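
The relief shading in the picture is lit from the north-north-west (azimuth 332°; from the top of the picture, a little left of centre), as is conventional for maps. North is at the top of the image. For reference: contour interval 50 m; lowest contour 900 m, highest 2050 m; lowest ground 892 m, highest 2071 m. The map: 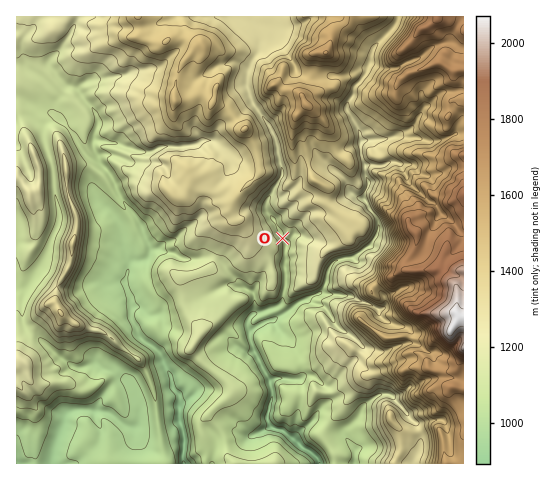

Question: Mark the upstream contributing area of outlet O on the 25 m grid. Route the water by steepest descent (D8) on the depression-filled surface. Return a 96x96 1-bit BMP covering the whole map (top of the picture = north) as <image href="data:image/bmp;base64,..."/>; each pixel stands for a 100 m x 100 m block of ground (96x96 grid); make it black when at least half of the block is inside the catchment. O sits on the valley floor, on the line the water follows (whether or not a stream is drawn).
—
<image width="96" height="96" href="data:image/bmp;base64,Qk2+BAAAAAAAAD4AAAAoAAAAYAAAAGAAAAABAAEAAAAAAIAEAAATCwAAEwsAAAIAAAAAAAAA////AAAAAAAAAAAAAAAAAAAAAAAAAAAAAAAAAAAAAAAAAAAAAAAAAAAAAAAAAAAAAAAAAAAAAAAAAAAAAAAAAAAAAAAAAAAAAAAAAAAAAAAAAAAAAAAAAAAAAAAAAAAAAAAAAAAAAAAAAAAAAAAAAAAAAAAAAAAAAAAAAAAAAAAAAAAAAAAAAAAAAAAAAAAAAAAAAAAAAAAAAAAAAAAAAAAAAAAAAAAAAAAAAAAAAAAAAAAAAAAAAAAAAAAAAAAAAAAAAAAAAAAAAAAAAAAAAAAAAAAAAAAAAAAAAAAAAAAAAAAAAAAAAAAAAAAAAAAAAAAAAAAAAAAAAAAAAAAAAAAAAAAAAAAAAAAAAAAAAAAAAAAAAAAAAAAAAAAAAAAAAAAAAAAAAAAAAAAAAAAAAAAAAAAAAAAAAAAAAAAAAAAAAAAAAAAAAAAAAAAAAAAAAAAAAAAAAAAAAAAAAAAAAAAAAAAAAAAAAAAAAAAAAAAAAAAAAAAAAAAAAAAAAAAAAAAAAAAAAAAAAAAAAAAAAAAAAAAAAAAAAAAAAAAAAAAAAAAAAAAAAAAAAAAAAAAAAAAAAAAAAAAAAAAAAAAAAAAAAAAAAAAAAAAAAAAAAAAAAAAAAAAAAAAAAAAAAAAAAAAAAAAAAAAAAAAAAAAAAAAAAAAAAAAAAAAAAAAAAAAAAAAAAAAAAAAAAAAAAAAAAAAAAAAAAAAAAAAAAAAAAAAAAAAAAAAAAAAAAAAAAAAAAAAAAAAAAAAAAAAAAAAAAAAPAAAAAAAAAAAAAAAfwAAAAAAAAAAAAAA/wAAAAAAAAAAAAAB/4AAAAAAAAAAAAAD/4AAAAAAAAAAAAAH/4AAAAAAAAAAAAAP/8AAAAAAAAAAAAAP/+AAAAAAAAAAAAAP//AAAAAAAAAAAAAH//+AAAAAAAAAAAAH//+AAAAAAAAAAAAD//+AAAAAAAAAAAAB//8AAAAAAAAAAAAA//4AAAAAAAAAAAAAP/gAAAAAAAAAAAAAP/gAAAAAAAAAAAAAP/gAAAAAAAAAAAAAP/gAAAAAAAAAAAAAP/gAAAAAAAAAAAAAP/AAAAAAAAAAAAAAf/AAAAAAAAAAAAAAf/AAAAAAAAAAAAAA//AAAAAAAAAAAAAA/+AAAAAAAAAAAAAB/8AAAAAAAAAAAAAD/8AAAAAAAAAAAAAH/8AAAAAAAAAAAAAP/8AAAAAAAAAAAAAP/+AAAAAAAAAAAAAf//AAAAAAAAAAAAB///AAAAAAAAAAAOH//+AAAAAAAAAAAP///+AAAAAAAAAAAP///gAAAAAAAAAAAP//+AAAAAAAAAAAAP//+AAAAAAAAAAAAH//8AAAAAAAAAAAAH//8AAAAAAAAAAAAH//4AAAAAAAAAAAAD//wAAAAAAAAAAAAB//gAAAAAAAAAAAAA/+AAAAAAAAAAAAAAeAAAAAAAAAAAAAAAAAAAAAAAAAAAAAAAAAAAAAAAAAAAAAAAAAAAAAAAAAAAAAAAAAAAAAAAAAAAAAAAAAAAAAAAAAAAAAAAAAAAAAAAAA="/>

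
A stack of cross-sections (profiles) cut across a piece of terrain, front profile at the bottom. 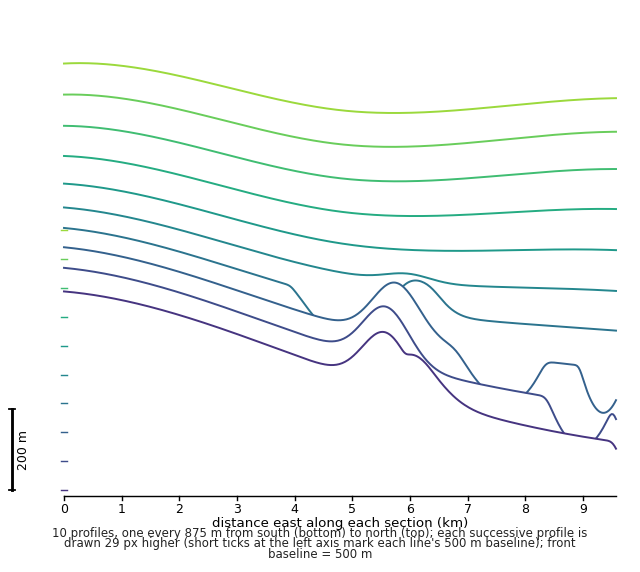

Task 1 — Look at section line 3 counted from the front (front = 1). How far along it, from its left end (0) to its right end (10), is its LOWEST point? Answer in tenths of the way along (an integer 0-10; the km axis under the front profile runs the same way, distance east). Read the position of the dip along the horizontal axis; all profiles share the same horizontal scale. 10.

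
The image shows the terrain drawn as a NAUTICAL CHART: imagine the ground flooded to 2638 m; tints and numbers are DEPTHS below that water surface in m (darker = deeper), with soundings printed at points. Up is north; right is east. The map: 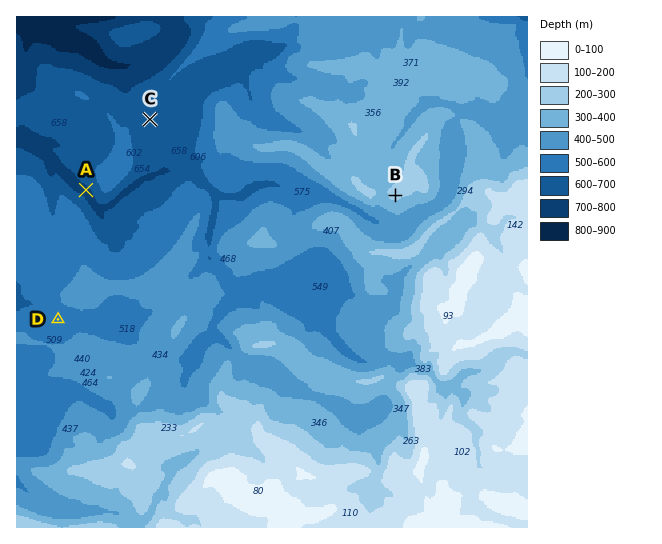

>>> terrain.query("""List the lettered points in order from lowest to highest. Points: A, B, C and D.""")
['A', 'C', 'D', 'B']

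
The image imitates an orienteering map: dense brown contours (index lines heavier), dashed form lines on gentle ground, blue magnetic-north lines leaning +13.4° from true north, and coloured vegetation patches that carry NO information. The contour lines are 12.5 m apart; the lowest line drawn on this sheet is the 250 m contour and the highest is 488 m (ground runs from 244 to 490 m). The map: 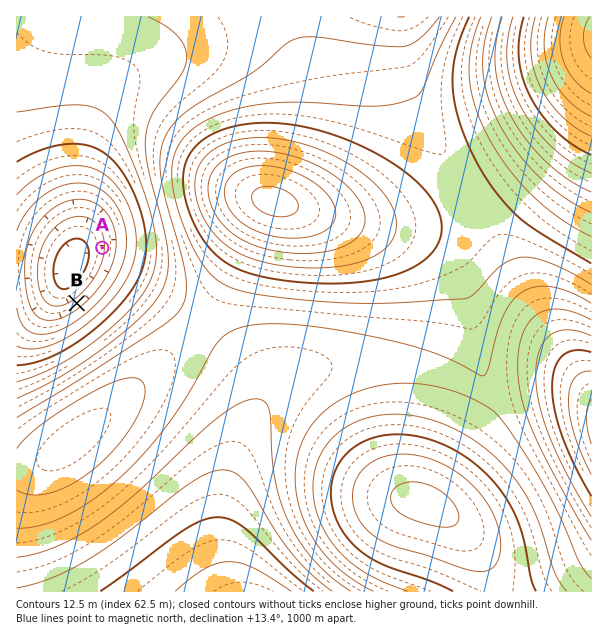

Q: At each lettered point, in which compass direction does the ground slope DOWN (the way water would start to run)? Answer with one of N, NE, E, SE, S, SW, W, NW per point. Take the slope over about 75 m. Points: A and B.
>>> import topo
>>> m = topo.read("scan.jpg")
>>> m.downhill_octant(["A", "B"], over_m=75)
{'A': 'W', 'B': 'NW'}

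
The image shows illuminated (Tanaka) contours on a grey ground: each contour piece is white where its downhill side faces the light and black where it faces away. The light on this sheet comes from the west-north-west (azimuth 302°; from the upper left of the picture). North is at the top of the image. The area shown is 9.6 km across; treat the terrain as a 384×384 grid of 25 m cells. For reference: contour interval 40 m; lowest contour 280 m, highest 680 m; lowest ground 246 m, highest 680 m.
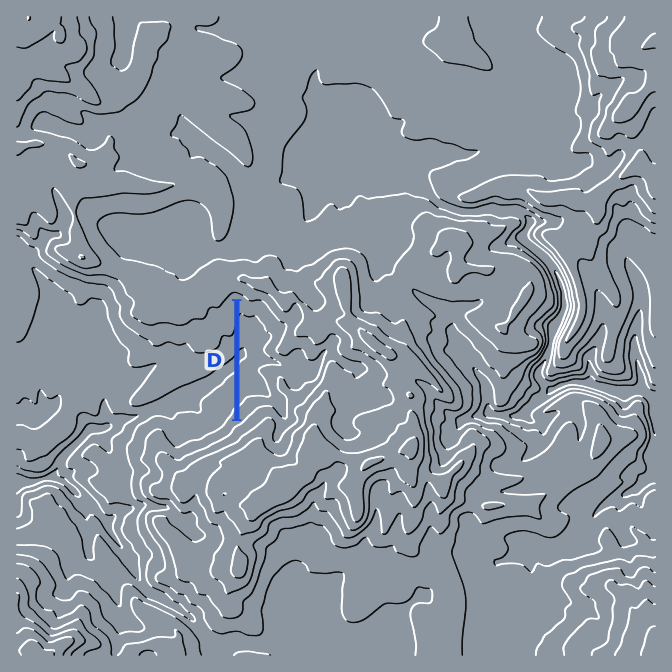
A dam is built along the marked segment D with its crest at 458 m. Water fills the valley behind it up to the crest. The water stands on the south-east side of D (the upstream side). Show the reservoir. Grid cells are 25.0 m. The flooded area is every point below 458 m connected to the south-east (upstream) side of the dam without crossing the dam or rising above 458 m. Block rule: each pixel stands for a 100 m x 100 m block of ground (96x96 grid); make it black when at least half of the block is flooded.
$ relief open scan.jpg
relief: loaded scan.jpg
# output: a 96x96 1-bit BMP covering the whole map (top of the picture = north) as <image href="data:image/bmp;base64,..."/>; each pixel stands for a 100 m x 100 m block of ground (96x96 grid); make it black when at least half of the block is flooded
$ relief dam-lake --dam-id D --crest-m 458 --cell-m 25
<image width="96" height="96" href="data:image/bmp;base64,Qk2+BAAAAAAAAD4AAAAoAAAAYAAAAGAAAAABAAEAAAAAAIAEAAATCwAAEwsAAAIAAAAAAAAA////AAAAAAAAAAAAAAAAAAAAAAAAAAAAAAAAAAAAAAAAAAAAAAAAAAAAAAAAAAAAAAAAAAAAAAAAAAAAAAAAAAAAAAAAAAAAAAAAAAAAAAAAAAAAAAAAAAAAAAAAAAAAAAAAAAAAAAAAAAAAAAAAAAAAAAAAAAAAAAAAAAAAAAAAAAAAAAAAAAAAAAAAAAAAAAAAAAAAAAAAAAAAAAAAAAAAAAAAAAAAAAAAAAAAAAAAAAAAAAAAAAAAAAAAAAAAAAAAAAAAAAAAAAAAAAAAAAAAAAAAAAAAAAAAAAAAAAAAAAAAAAAAAAAAAAAAAAAAAAAAAAAAAAAAAAAAAAAAAAAAAAAAAAAAAAAAAAAAAAAAAAAAAAAAAAAAAAAAAAAAAAAAAAAAAAAAAAAAAAAAAAAAAAAAAAAAAAAAAAAAAAAAAAAAAAAAAAAAAAAAAAAAAAAAAAAAAAAAAAAAAAAAAAAAAAAAAAAAAAAAAAAAAAAAAAAAAAAAAAAAAAAAAAAAAAAAAAAAAAAAAAAAAAAAAAAAAAAAAAAAAAAAAAAAAAAAAAAAAAAAAAAAAAAAAAAAAAAAAAAAAAAAAAAAAAAAAAAAAAAAAAAAYAAAAAAAAAAAAAAAfwAAAAAAAAAAAAAAfgAAAAAAAAAAAAAAfAAAAAAAAAAAAAAAfEAAAAAAAAAAAAAAfPgAAAAAAAAAAAAAf/AAAAAAAAAAAAAAf2AAAAAAAAAAAAAAfAAAAAAAAAAAAAAAfAAAAAAAAAAAAAAAfgAAAAAAAAAAAAAAfgAAAAAAAAAAAAAAfgAAAAAAAAAAAAAAfAAAAAAAAAAAAAAAeAAAAAAAAAAAAAAAAAAAAAAAAAAAAAAAAAAAAAAAAAAAAAAAAAAAAAAAAAAAAAAAAAAAAAAAAAAAAAAAAAAAAAAAAAAAAAAAAAAAAAAAAAAAAAAAAAAAAAAAAAAAAAAAAAAAAAAAAAAAAAAAAAAAAAAAAAAAAAAAAAAAAAAAAAAAAAAAAAAAAAAAAAAAAAAAAAAAAAAAAAAAAAAAAAAAAAAAAAAAAAAAAAAAAAAAAAAAAAAAAAAAAAAAAAAAAAAAAAAAAAAAAAAAAAAAAAAAAAAAAAAAAAAAAAAAAAAAAAAAAAAAAAAAAAAAAAAAAAAAAAAAAAAAAAAAAAAAAAAAAAAAAAAAAAAAAAAAAAAAAAAAAAAAAAAAAAAAAAAAAAAAAAAAAAAAAAAAAAAAAAAAAAAAAAAAAAAAAAAAAAAAAAAAAAAAAAAAAAAAAAAAAAAAAAAAAAAAAAAAAAAAAAAAAAAAAAAAAAAAAAAAAAAAAAAAAAAAAAAAAAAAAAAAAAAAAAAAAAAAAAAAAAAAAAAAAAAAAAAAAAAAAAAAAAAAAAAAAAAAAAAAAAAAAAAAAAAAAAAAAAAAAAAAAAAAAAAAAAAAAAAAAAAAAAAAAAAAAAAAAAAAAAAAAAAAAAAAAAAAAAAAAAAAAAAAAAAAAAAAAAAAAAAAAAAAAAAAAAAAAAAAAAAAAAAAAAAAAAAAAAAAAAAAAAAAAAA="/>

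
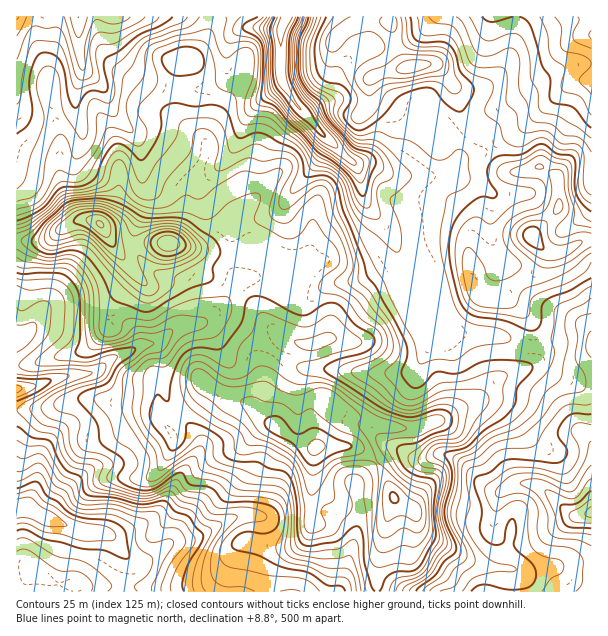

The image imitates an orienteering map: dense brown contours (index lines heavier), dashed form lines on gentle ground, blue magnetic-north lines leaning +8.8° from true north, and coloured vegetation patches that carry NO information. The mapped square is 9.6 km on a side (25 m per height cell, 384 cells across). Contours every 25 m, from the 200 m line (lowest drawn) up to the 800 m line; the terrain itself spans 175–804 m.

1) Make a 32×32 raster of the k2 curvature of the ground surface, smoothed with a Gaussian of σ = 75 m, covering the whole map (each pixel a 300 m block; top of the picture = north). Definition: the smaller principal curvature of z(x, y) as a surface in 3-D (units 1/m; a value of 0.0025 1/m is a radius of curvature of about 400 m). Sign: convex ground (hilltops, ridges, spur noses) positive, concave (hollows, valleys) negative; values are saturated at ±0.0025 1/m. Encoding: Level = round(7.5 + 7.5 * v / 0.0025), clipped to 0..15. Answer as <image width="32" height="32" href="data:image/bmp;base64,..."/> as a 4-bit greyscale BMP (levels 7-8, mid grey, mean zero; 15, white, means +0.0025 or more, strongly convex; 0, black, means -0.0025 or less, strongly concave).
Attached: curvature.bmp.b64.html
<image width="32" height="32" href="data:image/bmp;base64,Qk12AgAAAAAAAHYAAAAoAAAAIAAAACAAAAABAAQAAAAAAAACAAATCwAAEwsAABAAAAAAAAAAAAAAABEREQAiIiIAMzMzAERERABVVVUAZmZmAHd3dwCIiIgAmZmZAKqqqgC7u7sAzMzMAN3d3QDu7u4A////AId4d3eHiHd2Z1h0VXZ4h4iHeHdmd3d3Z3dXeJZneIeHh3d2Z1Voh2eHR3d3Zmd2h4ZDRWdmVHdXmGWGhkZodldEV3ZTZnZEVnd1d5VHWIdEZmd2iDhnd1Z3ZYd3VlVjdnV1Z4hVd3dldlV2aFV1VoZ1eGZmhGiGZpd2ZDI2d3eHdmh4Z4dWd3aHdlZ2h2d3dnh2d2h2eHeGdmd3eXd3d2Z4h4d4Znd3d3h3ZVd3iHdoIUVmeGiHd3Z3ZmZnd3d3eIdUJHlYhmd2VERWZ3d3eHdnd2QkZ3aHd4eId2d3dmeGZmaZZkVnd4d4eIZndlZ3dnZ2d2h2Znh2eHdmd2d3d2d2Zndod3Z3d2Z3ZnZoiGZ3dlZ2hlZ3d3h2Zmd2d3d3d3dlZ2V2Z3d3iIZ3dnd2Z4dnhWdHuGZ4d4h2d3aIZpZoZ4aYVWVXdmeHdWd2eGaGVlR4hWVWeIdWh2N4d3d2VoVlVEVmd3eIdHlkh3d3ZmZ0d2VoZ4d2h4hIJFd3d3iHhHeFaGd3hmd5YRRneHdmZ2Z3hWZWd4dodwCHd3d4h2dnZ3WFd3d3ZoIImGd3d3hmd2h1dYd3d3RAZVZlVod3dmdohFd2d3Z3BahpZ2Zmd3dmeIN3d4iGiAaHZmiJdnh3eHdzhniIdXgGmXZlVmZ4d2Z3c3ZlVXdEA2iHl1aHd4d3"/>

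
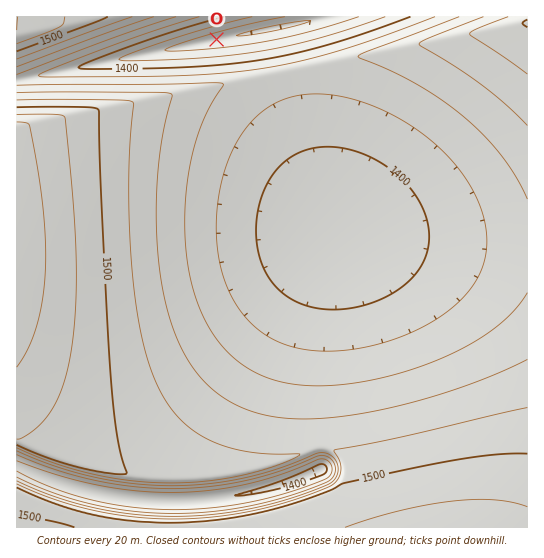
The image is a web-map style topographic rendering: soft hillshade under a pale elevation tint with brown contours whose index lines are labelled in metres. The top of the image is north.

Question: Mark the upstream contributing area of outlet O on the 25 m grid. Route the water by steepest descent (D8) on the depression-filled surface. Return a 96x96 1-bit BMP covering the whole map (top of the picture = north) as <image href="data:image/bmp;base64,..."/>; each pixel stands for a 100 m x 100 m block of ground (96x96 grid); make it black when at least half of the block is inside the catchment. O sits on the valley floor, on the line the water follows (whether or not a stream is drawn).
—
<image width="96" height="96" href="data:image/bmp;base64,Qk2+BAAAAAAAAD4AAAAoAAAAYAAAAGAAAAABAAEAAAAAAIAEAAATCwAAEwsAAAIAAAAAAAAA////AAAAAAAAAAAAAAAAAAAAAAAAAAAAAAAAAAAAAAAAAAAAAAAAAAAAAAAAAAAAAAAAAAAAAAAAAAAAAAAAAAAAAAAAAAAAAAAAAAAAAAAAAAAAAAAAAAAAAAAAAAAAAAAAAAAAAAAAAAAAAAAAAAAAAAAAAAAAAAAAAAAAAAAAAAAAAAAAAAAAAAAAAAAAAAAAAAAAAAAAAAAAAAAAAAAAAAAAAAAAAAAAAAAAAAAAAAAAAAAAAAAAAAAAAAAAAAAAAAAAAAAAAAAAAAAAAAAAAAAAAAAAAAAAAAAAAAAAAAAAAAAAAAAAAAAAAAAAAAAAAAAAAAAAAAAAAAAAAAAAAAAAAAAAAAAAAAAAAAAAAAAAAAAAAAAAAAAAAAAAAAAAAAAAAAAAAAAAAAAAAAAAAAAAAAAAAAAAAAAAAAAAAAAAAAAAAAAAAAAAAAAAAAAAAAAAAAAAAAAAAAAAAAAAAAAAAAAAAAAAAAAAAAAAAAAAAAAAAAAAAAAAAAAAAAAAAAAAAAAAAAAAAAAAAAAAAAAAAAAAAAAAAAAAAAAAAAAAAAAAAAAAAAAAAAAAAAAAAAAAAAAAAAAAAAAAAAAAAAAAAAAAAAAAAAAAAAAAAAAAAAAAAAAAAAAAAAAAAAAAAAAAAAAAAAAAAAAAAAAAAAAAAAAAAAAAAAAAAAAAAAAAAAAAAAAAAAAAAAAAAAAAAAAAAAAAAAAAAAAAAAAAAAAAAAAAAAAAAAAAAAAAAAAAAAAAAAAAAAAAAAAAAAAAAAAAAAAAAAAAAAAAAAAAAAAAAAAAAAAAAAAAAAAAAAAAAAAAAAAAAAAAAAAAAAAAAAAAAAAAAAAAAAAAAAAAAAAAAAAAAAAAAAAAAAAAAAAAAAAAAAAAAAAAAAAAAAAAAAAAAAAAAAAAAAAAAAAAAAAAAAAAAAAAAAAAAAAAAAAAAAAAAAAAAAAAAAAAAAAAAAAAAAAAAAAAAAAAAAAAAAAAAAAAAAAAAAAAAAAAAAAAAAAAAAAAAAAAAAAAAAAAAAAAAAAAAAAAAAAAAAAAAAAAAAAAAAAAAAAAAAAAAAAAAAAAAAAAAAAAAAAAAAAAAAAAAAAAAAAAAAAAAAAAAAAAAAAAAAAAAAAAAAAAAAAAAAAAAAAAAAAAAAAAAAAAAAAAAAAAAAAAAAAAAAAAAAAAAAAAAAAAAAAAAAAAAAAAAAAAAAAAAADgAAAAAAAAAAAAAAD+AAAAAAAAAAAAAAD/8AAAAAAAAAAAAAD//4AAAAAAAAAAAAD///wAAAAAAAAAAAD////AAAAAAAAAAAD////+AAAAAAAAAAD/////8AAAAAAAAAD//////AAAAAAAAAD//////AAAAAAAAAD//////AAAAAAAAAD//////AAAAAAAAAD//////AAAAAAAAAD//////AAAAAAAAAD//////AAAAAAAAAD//////AAAAAAAAAD//////AAAAAAAAAD//////AAAAAAAAAD//////AAAAAAAAAD//////AAAAAAAAAD//////AAAAAAAAAA="/>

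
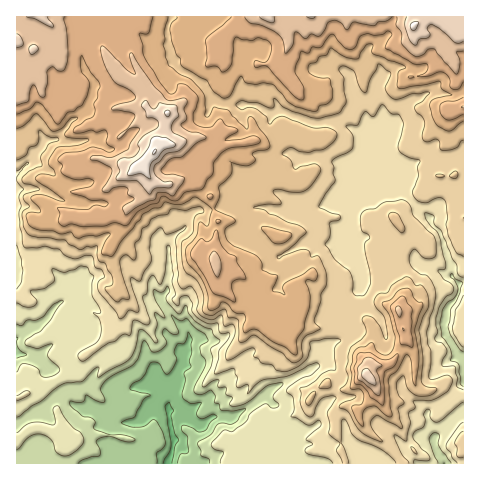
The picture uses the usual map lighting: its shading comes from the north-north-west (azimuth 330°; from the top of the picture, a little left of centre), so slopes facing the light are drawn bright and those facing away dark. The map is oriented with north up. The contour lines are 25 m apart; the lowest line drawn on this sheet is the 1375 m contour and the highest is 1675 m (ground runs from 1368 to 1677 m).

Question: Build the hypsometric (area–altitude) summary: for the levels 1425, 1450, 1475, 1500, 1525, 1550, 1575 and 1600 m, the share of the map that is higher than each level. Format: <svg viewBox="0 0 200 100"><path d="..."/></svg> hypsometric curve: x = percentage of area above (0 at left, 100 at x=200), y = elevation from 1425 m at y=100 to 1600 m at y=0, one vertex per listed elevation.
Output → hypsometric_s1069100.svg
<svg viewBox="0 0 200 100"><path d="M187 100l-11-14-20-15-27-14-32-14-28-14-28-15-25-14"/></svg>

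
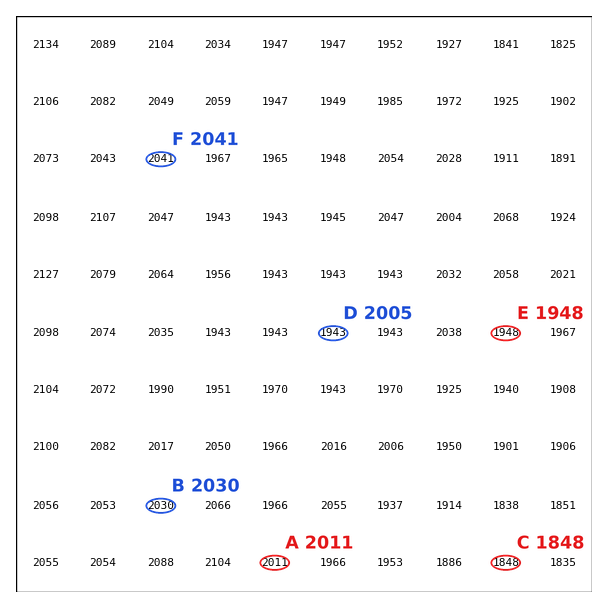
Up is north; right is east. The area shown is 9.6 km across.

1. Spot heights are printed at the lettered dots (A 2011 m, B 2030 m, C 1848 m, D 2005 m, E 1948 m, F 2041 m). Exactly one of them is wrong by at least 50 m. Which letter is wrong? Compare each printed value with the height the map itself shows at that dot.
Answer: D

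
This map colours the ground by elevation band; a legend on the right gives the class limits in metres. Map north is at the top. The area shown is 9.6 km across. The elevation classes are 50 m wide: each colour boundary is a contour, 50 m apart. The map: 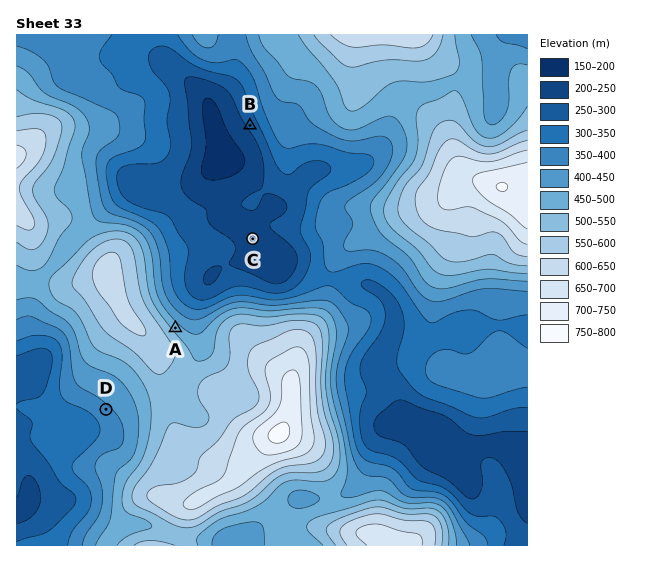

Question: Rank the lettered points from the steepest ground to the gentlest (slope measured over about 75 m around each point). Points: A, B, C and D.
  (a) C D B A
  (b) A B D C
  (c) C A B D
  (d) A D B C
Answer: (b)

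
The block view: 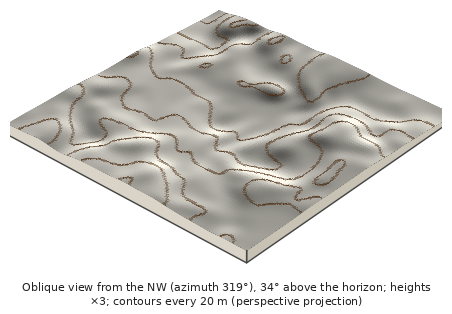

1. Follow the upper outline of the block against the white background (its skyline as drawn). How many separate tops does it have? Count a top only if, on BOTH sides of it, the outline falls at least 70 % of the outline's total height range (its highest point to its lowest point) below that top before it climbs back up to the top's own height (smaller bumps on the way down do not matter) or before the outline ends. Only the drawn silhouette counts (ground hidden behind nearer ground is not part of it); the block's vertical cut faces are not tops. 1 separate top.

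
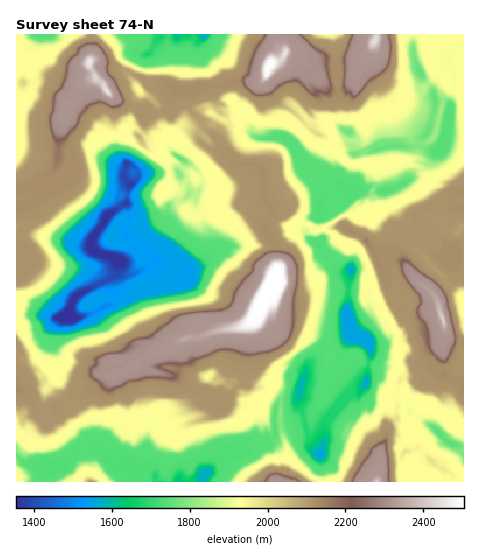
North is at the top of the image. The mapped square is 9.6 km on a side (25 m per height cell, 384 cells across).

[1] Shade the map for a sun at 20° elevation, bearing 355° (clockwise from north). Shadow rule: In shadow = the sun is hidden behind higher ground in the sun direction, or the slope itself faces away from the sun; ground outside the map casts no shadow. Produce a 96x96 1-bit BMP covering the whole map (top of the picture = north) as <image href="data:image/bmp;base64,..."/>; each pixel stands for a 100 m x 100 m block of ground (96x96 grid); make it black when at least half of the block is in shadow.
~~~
<image width="96" height="96" href="data:image/bmp;base64,Qk2+BAAAAAAAAD4AAAAoAAAAYAAAAGAAAAABAAEAAAAAAIAEAAATCwAAEwsAAAIAAAAAAAAA////AAAAAAAgAAABf4AAAAAAAAADgAAAP8AAAAAAAAAfwAAAc+AAAAAAAAA/4AAB+fAAAAAAAAB/+ADD//wAAAAAAAD//gfn//4AAAAAAAD///////+AAAAAAAHH////3//gAwAAQAeH///+B//0AAAAAA8f//88Af/8AAAAQB9///4YA//+AAAAADx4//8AD/78AAAAAPD4f//gA/48AAAAAeGwP////n8BAAAAAcHAD////4cDAAAAAPPAA////wND8AAAA/8AAP//+AHj8AAAB/8AAD//+AHx+AAAB/4AAH//gAH//AAAB/wAAH//wAD//AAAD4gAAP//4AA//AAADAAAAOP/6fAf/gAwAAAAAMB/3/AP/gAwABgAAAAAP/D//wAwADgAAAAD/////wAgEDwAAAAD/////wAAAHwAAAAAR////4AAAHwAAAAAAP///4AAAMwAAAAAAD///4ARCAYAAAAAAAH4/4AZOAYAAAAAAB/4fMA/sAAAAAAAAH/8PgA/8AADAAAAAAf8FgB+YQAH4AAAAAAfBkB84wAf+AAAAAAHggB8wwA//wAAAAAHgga5ggA//4AAAAADggaxgAB/+GAAAAADwgfhAAH//BAAAAAAwAdDBgP//AAAAAAA0AACDgP//gAAAAAAcAACDgP//4AAAAAAeAEEHAM//8AAAAAAAAOEGAAe/eAAAAAAAAOMEAAObMAAAwAAAAfIEAAHJAAgBwAAAAf4AAAAAg8AD4AAAA/4AAAAB5+APwAAAA/wAAAAH/+AfgAAAB/wAAAAf/8B/AYAAP/wAAAA//AD+B8YAf/gAAAH/8AD5/84A//gAAAP/+AHz/5wI/+AAAAf/+AHH/zgc/wAAAAP/+AGH/HgeggAAAAH//AJPMHA+AAAAAAB//ADsAOAegAAAAAA//wb4AOAGgAAAAAAf/8XwAMACAAAAAAAP/+XwAAAAAAAAAAAH/eUwAAAAAAAAAAAB/+AAAAAAAACAAAAA3/gAAYAAAD3wAAAAT/wBw4AAAP/8AAAAB/8AB4AAAf/+AAAAB//ADwAAD/7/AAAAB//MHgAAP/gfAAAAD//IvgAAf8AHAAAAH/+HeAAA/wAAgAAAH/4OeAAB+AAAAAAIH/4c8AAH4HwAAAAc//wQ4AAPgD8AMAA+//oBgAH/AD/4MAA//9+5AAf+MPv8CAA//8f4AA/8YfhwAAAH///8AA/4n/wAAAAD//v/AA/7f/wAAAAB//D/Ag////8AAAAB//APHh/9//+AAAAA/+ACPv/////AAwAA/4AA////+H/gAwAAfoAAe///+H/gAwAADgIAB////P/gHwAAHA4AA9///N/wHhAAOBwAABH/uE/wGAAAMBgAAAH/AA/AEAAAADAAAAHuAAfQAAAAQAAAAADwAAPQQAAAxAAAAABwAADQQAAAJAAAAAA4AABgwAAAAAAAAAAYAAAggAAAAAQAAAAIAAMgAAAAAAYAAAAAAAMDAAAAAAAAAAAAAAMDAAAAAAAAAAAAAAADAAAAAAAAAAAAAAAAAA="/>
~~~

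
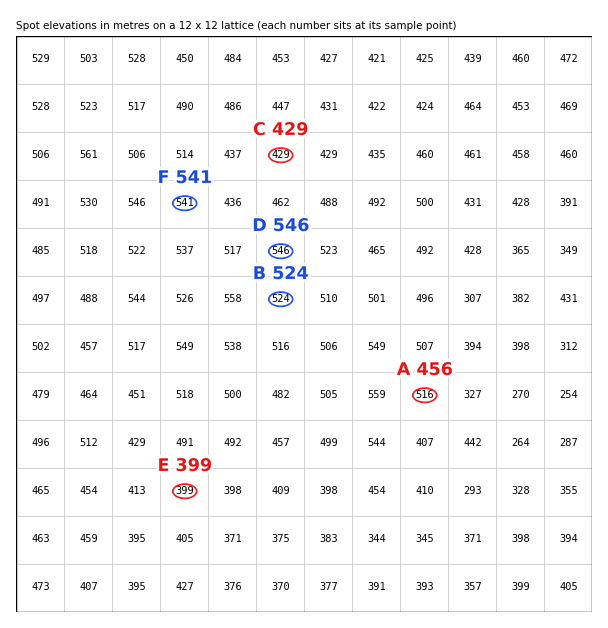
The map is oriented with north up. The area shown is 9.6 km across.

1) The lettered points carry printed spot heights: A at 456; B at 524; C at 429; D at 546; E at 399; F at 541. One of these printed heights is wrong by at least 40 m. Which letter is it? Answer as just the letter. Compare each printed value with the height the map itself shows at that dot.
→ A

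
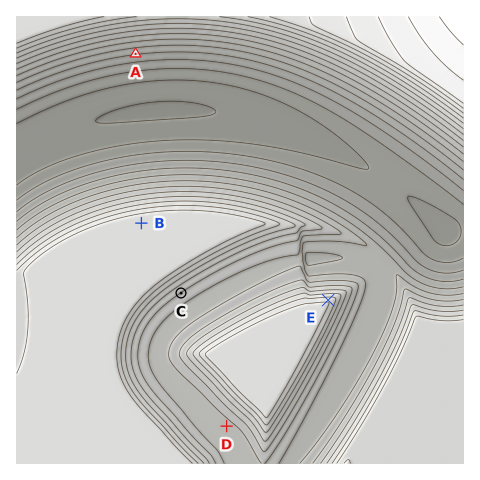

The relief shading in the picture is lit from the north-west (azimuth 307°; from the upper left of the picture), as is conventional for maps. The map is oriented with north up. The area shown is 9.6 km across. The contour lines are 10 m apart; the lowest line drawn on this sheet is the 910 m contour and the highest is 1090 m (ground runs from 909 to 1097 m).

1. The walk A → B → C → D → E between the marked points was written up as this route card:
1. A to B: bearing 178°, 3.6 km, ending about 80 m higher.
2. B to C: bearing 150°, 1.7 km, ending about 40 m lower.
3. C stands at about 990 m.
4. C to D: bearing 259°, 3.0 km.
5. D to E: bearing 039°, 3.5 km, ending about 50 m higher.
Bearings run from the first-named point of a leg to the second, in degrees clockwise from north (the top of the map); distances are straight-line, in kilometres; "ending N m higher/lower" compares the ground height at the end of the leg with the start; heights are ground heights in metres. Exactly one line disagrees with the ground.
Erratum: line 4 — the bearing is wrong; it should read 161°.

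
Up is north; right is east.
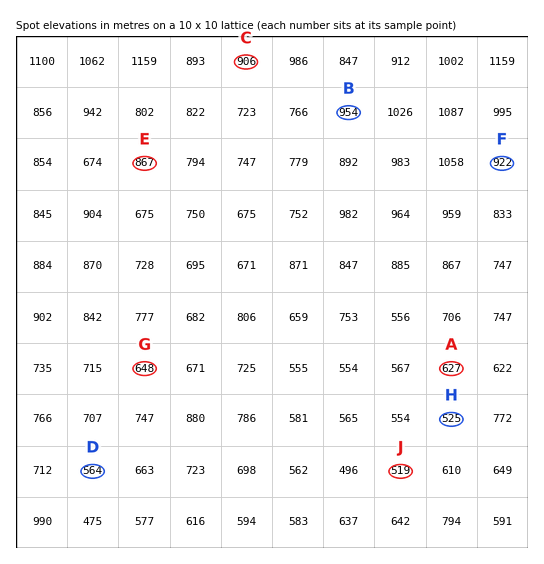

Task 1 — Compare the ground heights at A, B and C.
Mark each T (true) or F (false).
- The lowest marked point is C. F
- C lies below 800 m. F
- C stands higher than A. T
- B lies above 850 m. T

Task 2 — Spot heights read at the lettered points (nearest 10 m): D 560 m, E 870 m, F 920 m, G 650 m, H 520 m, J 520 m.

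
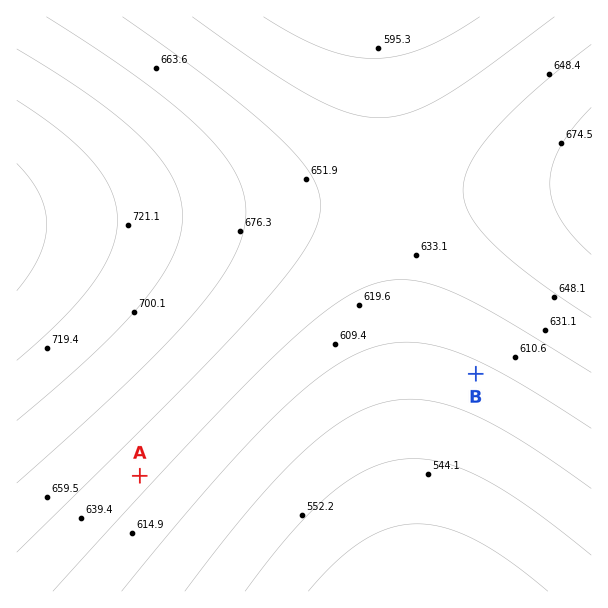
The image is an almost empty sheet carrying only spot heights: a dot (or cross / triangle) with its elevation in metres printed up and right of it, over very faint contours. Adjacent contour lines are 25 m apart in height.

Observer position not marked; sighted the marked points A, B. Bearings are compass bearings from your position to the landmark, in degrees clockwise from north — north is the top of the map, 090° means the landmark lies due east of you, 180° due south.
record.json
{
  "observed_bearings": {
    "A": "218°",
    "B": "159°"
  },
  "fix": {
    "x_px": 391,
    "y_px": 154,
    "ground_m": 635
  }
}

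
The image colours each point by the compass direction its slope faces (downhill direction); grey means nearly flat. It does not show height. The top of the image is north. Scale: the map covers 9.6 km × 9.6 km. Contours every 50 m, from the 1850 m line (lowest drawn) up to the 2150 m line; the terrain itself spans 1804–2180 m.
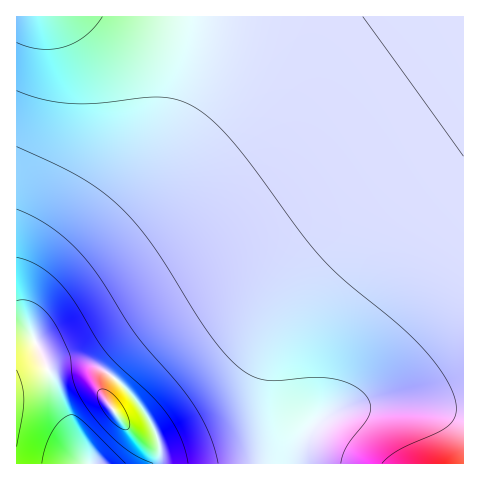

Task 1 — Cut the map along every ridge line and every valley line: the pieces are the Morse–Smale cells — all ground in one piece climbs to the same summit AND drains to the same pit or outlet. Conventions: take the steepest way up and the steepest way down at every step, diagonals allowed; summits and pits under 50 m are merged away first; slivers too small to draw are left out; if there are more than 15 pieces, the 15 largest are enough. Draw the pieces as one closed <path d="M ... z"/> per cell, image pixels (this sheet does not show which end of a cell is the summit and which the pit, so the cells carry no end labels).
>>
<path d="M463 16l-270 0-2 36-7 36-12 34-14 28-32 45-76 78-19 29-3 17 1 8 19 43 18-8 18 0 14 5 18 12 20 21 19 31 5 14 0 13-3 6 135 0 9-19 8-12 18-16 17-7 31-4 35 0 53 4z"/><path d="M192 16l-176 1 1 447 138 0 3-3 2-16-5-14-9-18-14-18-26-23-17-8-23-2-18 9-17-37-3-15 3-17 14-23 81-84 17-22 22-36 12-27 9-32 6-38z"/><path d="M410 406l-48 1-30 8-13 8-10 10-8 12-9 18 171 1 1-53z"/>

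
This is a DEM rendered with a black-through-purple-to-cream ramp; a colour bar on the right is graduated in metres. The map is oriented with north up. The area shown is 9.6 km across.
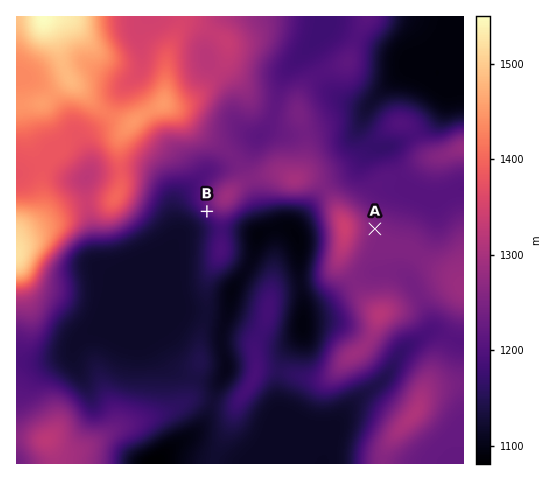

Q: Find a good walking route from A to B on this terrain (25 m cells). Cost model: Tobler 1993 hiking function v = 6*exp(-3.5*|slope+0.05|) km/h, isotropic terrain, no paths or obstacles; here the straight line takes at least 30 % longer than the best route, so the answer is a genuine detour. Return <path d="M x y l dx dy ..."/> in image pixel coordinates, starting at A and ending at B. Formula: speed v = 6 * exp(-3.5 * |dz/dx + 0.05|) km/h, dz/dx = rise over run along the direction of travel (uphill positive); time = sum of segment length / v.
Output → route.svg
<path d="M375 229l-27-27-16-8-72 0-16 8-8 8-12 6-8 0-9-5"/>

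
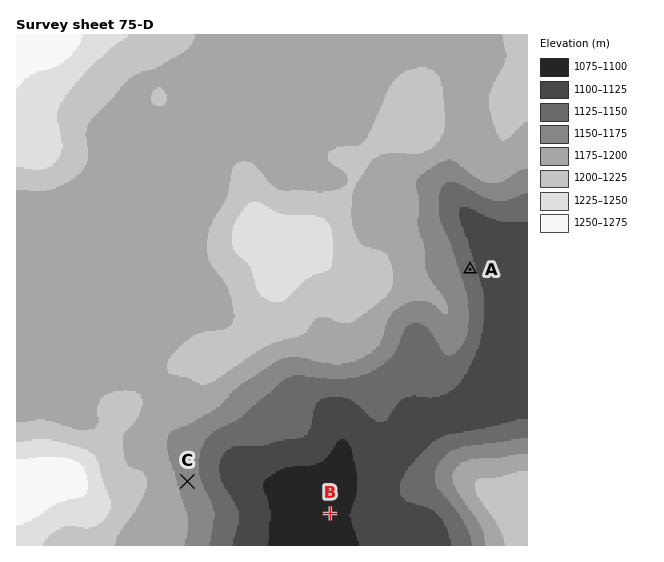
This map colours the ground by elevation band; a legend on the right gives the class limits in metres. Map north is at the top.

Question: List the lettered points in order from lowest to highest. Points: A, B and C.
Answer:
B A C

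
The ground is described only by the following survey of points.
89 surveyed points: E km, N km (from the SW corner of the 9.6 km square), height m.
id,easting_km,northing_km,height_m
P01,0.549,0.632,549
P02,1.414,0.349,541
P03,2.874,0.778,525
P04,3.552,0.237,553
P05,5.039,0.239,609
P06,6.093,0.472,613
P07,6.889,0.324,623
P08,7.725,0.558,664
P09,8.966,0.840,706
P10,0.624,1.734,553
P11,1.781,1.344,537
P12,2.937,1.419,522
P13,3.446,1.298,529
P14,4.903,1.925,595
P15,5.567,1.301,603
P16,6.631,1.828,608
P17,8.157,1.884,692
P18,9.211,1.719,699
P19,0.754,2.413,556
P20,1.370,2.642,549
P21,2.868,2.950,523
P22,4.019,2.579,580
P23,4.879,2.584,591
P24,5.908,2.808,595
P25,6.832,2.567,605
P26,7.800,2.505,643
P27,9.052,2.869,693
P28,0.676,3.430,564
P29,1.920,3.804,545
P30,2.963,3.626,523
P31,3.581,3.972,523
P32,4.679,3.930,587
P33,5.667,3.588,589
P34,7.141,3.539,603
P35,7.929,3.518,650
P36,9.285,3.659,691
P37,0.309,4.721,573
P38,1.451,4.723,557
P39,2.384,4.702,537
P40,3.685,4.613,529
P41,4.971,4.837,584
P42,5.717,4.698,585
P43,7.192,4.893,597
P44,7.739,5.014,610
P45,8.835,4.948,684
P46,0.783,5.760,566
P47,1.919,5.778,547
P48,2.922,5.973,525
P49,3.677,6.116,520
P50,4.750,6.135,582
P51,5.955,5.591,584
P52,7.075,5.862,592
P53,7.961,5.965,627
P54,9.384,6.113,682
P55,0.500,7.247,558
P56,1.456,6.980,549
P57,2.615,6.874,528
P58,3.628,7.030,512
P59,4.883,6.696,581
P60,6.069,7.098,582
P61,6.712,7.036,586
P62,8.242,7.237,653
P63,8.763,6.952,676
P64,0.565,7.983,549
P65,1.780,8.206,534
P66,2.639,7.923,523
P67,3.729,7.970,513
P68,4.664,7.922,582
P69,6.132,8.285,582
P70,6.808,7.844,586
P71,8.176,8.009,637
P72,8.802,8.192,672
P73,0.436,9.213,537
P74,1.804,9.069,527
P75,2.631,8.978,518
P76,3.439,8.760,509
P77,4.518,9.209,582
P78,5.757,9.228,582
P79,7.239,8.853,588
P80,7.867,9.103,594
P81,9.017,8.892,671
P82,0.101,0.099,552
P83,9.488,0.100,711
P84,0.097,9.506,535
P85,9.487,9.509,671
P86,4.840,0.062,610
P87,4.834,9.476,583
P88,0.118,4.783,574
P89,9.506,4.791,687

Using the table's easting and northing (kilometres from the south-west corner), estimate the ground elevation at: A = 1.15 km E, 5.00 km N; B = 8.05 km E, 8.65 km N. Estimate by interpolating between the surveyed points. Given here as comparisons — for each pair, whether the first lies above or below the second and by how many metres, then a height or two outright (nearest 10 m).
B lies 50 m above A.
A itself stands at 560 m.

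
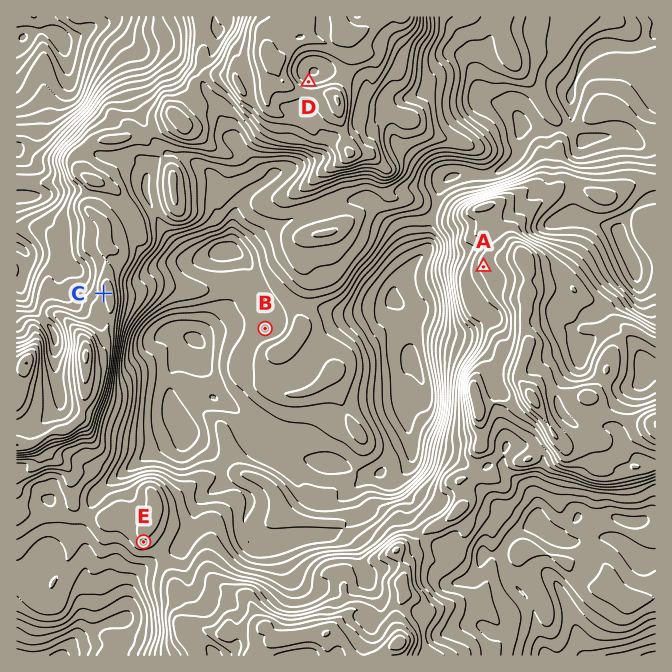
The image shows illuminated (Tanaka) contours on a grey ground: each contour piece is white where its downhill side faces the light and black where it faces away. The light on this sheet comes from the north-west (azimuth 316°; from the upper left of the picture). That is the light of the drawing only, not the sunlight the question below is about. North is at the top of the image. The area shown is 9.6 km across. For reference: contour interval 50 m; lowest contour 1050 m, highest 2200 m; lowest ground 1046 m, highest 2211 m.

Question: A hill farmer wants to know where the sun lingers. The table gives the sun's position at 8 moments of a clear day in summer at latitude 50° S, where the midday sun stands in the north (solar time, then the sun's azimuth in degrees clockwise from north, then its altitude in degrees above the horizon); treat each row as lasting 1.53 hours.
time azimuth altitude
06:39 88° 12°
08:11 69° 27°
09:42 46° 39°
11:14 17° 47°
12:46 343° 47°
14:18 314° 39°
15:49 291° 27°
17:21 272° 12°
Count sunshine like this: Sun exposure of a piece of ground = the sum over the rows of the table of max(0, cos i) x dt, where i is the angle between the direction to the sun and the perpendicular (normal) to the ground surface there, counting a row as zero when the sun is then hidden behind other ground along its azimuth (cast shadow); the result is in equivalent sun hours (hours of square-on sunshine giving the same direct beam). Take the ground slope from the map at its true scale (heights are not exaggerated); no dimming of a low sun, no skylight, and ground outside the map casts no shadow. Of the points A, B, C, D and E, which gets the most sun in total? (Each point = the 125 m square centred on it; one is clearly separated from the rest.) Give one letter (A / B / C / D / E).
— D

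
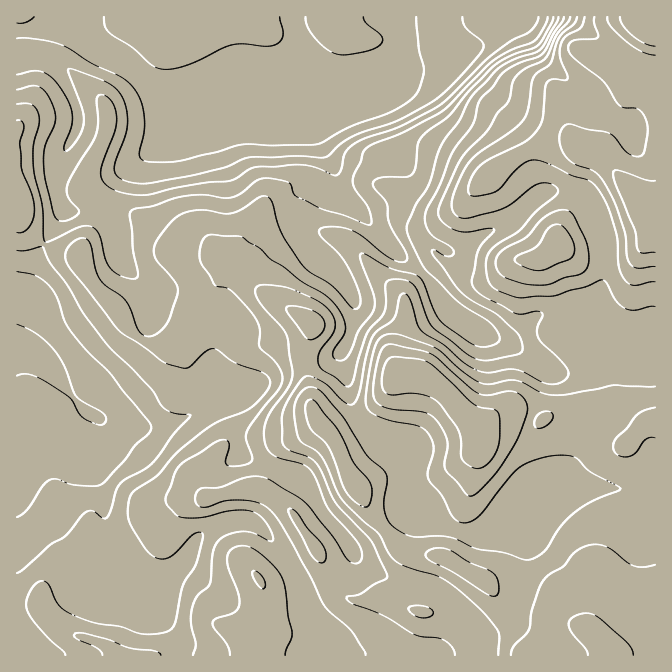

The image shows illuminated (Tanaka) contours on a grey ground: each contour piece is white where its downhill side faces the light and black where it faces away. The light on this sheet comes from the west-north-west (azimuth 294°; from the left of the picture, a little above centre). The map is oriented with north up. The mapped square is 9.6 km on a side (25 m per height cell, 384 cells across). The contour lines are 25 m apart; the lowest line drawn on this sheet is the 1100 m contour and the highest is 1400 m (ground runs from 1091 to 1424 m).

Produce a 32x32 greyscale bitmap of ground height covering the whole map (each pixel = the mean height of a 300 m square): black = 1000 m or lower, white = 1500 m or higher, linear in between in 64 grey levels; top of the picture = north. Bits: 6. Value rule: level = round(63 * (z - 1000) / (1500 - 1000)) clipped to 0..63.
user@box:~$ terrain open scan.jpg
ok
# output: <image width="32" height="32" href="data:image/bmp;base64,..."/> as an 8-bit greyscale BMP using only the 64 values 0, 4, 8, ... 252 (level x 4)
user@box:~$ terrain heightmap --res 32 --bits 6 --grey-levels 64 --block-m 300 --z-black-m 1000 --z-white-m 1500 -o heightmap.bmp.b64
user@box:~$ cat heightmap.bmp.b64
<image width="32" height="32" href="data:image/bmp;base64,Qk02CAAAAAAAADYEAAAoAAAAIAAAACAAAAABAAgAAAAAAAAEAAATCwAAEwsAAAABAAAAAAAAAAAAAAEBAQACAgIAAwMDAAQEBAAFBQUABgYGAAcHBwAICAgACQkJAAoKCgALCwsADAwMAA0NDQAODg4ADw8PABAQEAAREREAEhISABMTEwAUFBQAFRUVABYWFgAXFxcAGBgYABkZGQAaGhoAGxsbABwcHAAdHR0AHh4eAB8fHwAgICAAISEhACIiIgAjIyMAJCQkACUlJQAmJiYAJycnACgoKAApKSkAKioqACsrKwAsLCwALS0tAC4uLgAvLy8AMDAwADExMQAyMjIAMzMzADQ0NAA1NTUANjY2ADc3NwA4ODgAOTk5ADo6OgA7OzsAPDw8AD09PQA+Pj4APz8/AEBAQABBQUEAQkJCAENDQwBEREQARUVFAEZGRgBHR0cASEhIAElJSQBKSkoAS0tLAExMTABNTU0ATk5OAE9PTwBQUFAAUVFRAFJSUgBTU1MAVFRUAFVVVQBWVlYAV1dXAFhYWABZWVkAWlpaAFtbWwBcXFwAXV1dAF5eXgBfX18AYGBgAGFhYQBiYmIAY2NjAGRkZABlZWUAZmZmAGdnZwBoaGgAaWlpAGpqagBra2sAbGxsAG1tbQBubm4Ab29vAHBwcABxcXEAcnJyAHNzcwB0dHQAdXV1AHZ2dgB3d3cAeHh4AHl5eQB6enoAe3t7AHx8fAB9fX0Afn5+AH9/fwCAgIAAgYGBAIKCggCDg4MAhISEAIWFhQCGhoYAh4eHAIiIiACJiYkAioqKAIuLiwCMjIwAjY2NAI6OjgCPj48AkJCQAJGRkQCSkpIAk5OTAJSUlACVlZUAlpaWAJeXlwCYmJgAmZmZAJqamgCbm5sAnJycAJ2dnQCenp4An5+fAKCgoAChoaEAoqKiAKOjowCkpKQApaWlAKampgCnp6cAqKioAKmpqQCqqqoAq6urAKysrACtra0Arq6uAK+vrwCwsLAAsbGxALKysgCzs7MAtLS0ALW1tQC2trYAt7e3ALi4uAC5ubkAurq6ALu7uwC8vLwAvb29AL6+vgC/v78AwMDAAMHBwQDCwsIAw8PDAMTExADFxcUAxsbGAMfHxwDIyMgAycnJAMrKygDLy8sAzMzMAM3NzQDOzs4Az8/PANDQ0ADR0dEA0tLSANPT0wDU1NQA1dXVANbW1gDX19cA2NjYANnZ2QDa2toA29vbANzc3ADd3d0A3t7eAN/f3wDg4OAA4eHhAOLi4gDj4+MA5OTkAOXl5QDm5uYA5+fnAOjo6ADp6ekA6urqAOvr6wDs7OwA7e3tAO7u7gDv7+8A8PDwAPHx8QDy8vIA8/PzAPT09AD19fUA9vb2APf39wD4+PgA+fn5APr6+gD7+/sA/Pz8AP39/QD+/v4A////AFxgaHBwcHBscHR8hISAeHh8gICEiIiMkJyorKy0uLSsYGhsbGhkYGRsfICEhIB4eICAhIyQkIyUnKSosLSwrKhkaGRcXFxcXGx4fICIgHiAiIyQlJSQlJygoKisrKyorGBkXFhYWFhcaHB4hIh8eISIiIyQkJSgpKCgqKyoqKysWFxcWFhYXGBgbHyIhHiAiICAjJicpKSgnJicpKiopKRUWFhYWFxobGRoeHx0eIiIfISYnKCgmJiUlJigpKSgoFBUWFhYYGxwbGhscHCAiICAlJiUlJSYlJSUlJicoKCgTFBUWFhkbHB4fHh4gIiAgJSkmJCUmKCYlJSUlJicnKBITExMUFxocHh8fISEfHiIpKiYlJScpKSYlJSUlJiYmEhISEhIUFhkdHR0dHh4gJSonJSQlKSwsKCYlJSYnKCcSEhIRERIUFhkcHBwfIyUoKSUkJCUpLS4qKCcmJygpKRISERAQERMVFxkaHCAkKConJCUlJyotLispKSgnKCkpEhIQEBASFBYXFhcYHSMoJyMmKSoqLS0sKykoJycnKCgREBAREhQWGBgXFxcZHyUjICUsLS0tKScnJiQkJSYmJg8PEBETFhgZGRgYGRseIR8eJCwtLSkjISIhISMlJSUkDg8RExYYGRobGhocHR8iHxwhKSknIh4dHiAjJCUlJCQQERMVGBkZGRsaGhsdISMiHB4jJCEdHBwfISMlJSQkJBASFBcaGRgYGxsbHCAiIh8aGyAjHhwdICMkJCQkJCYmERMWGRkXFxgaHBweIB8dGhkbHyEdHSElJygoJyYmKCkUFRkaFxUXGRscHR0dHBkYGRwcGx0gISYqLCwrKScrLBcWGBoVFRgaGxwdHBwaGBkbGxgaHyAhJCgrLS0pJywwGRYUFhQVGBkbGxscGxgYGRgXGBwfIiQjJCcrKygnLTEbFRIUFBUWFxgYGBkaFxcVFBYZGx8kJycmJScoJykvMhoTExUTERESExQUFhcWFRQUGBoaHCIoKSknJicoLDAwGBMRFBIODQ0ODhASExMTEhQXGBkbHyUpKSkoKiwuLi0YExASEw8MDAwMDQ0NDQ0OERUXGBodIiUoKSotLi4sLBgUEREUEA0MDAwMDAwMDAwNDhEUGBseIiQnKiwsLCssFhQQERMQDAwMDAwMDAwMDAwMDA0QFRwhIyUpKyorLC0TEhAREQ0MDAwMDAwMDAwMDAwMDA0PFh0iJSkqKiwuLQ8QDw4MDAwNDQwMDAwMDAwMDAwMDQ4QFh0hJSosLi4tDg4NDAwMDg8ODg0MDQwMDQ0NDAwNDg8QFBcfKi0tLjEMDAwMDQ4ODg4ODQ0NDQ0NDQ0MDA0OEBESEhgjKi4zNQ="/>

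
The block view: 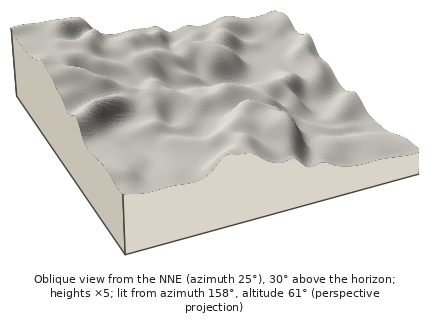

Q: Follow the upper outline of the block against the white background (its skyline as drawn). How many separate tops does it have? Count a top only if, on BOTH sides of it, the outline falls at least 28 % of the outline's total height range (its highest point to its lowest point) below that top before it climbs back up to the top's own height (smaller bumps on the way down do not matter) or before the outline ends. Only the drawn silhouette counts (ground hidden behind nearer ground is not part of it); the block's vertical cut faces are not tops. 0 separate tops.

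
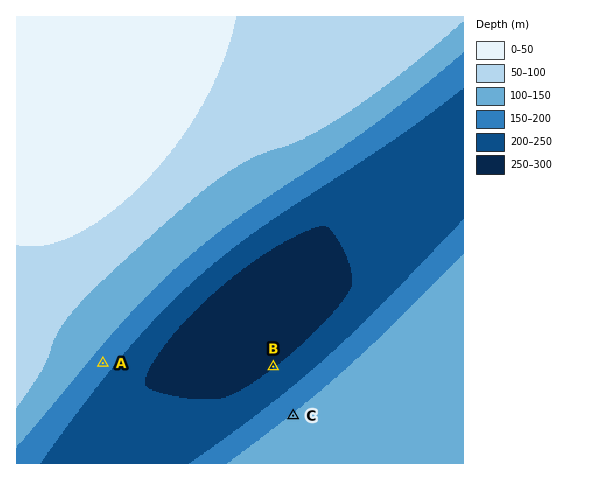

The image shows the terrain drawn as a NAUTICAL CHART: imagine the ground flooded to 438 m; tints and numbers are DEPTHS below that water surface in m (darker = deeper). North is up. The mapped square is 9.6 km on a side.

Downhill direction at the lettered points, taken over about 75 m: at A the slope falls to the SE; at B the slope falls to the NW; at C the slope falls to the NW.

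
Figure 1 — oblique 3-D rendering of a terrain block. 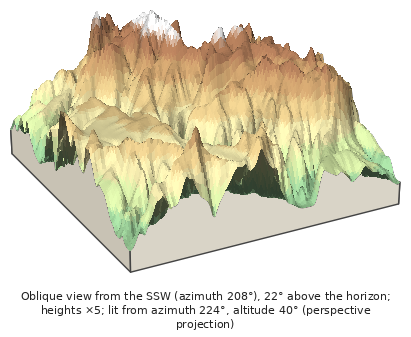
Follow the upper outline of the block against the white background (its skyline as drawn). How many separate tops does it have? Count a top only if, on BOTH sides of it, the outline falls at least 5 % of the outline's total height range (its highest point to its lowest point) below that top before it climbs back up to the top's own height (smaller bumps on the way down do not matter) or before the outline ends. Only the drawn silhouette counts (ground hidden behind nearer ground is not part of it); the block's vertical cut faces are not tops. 5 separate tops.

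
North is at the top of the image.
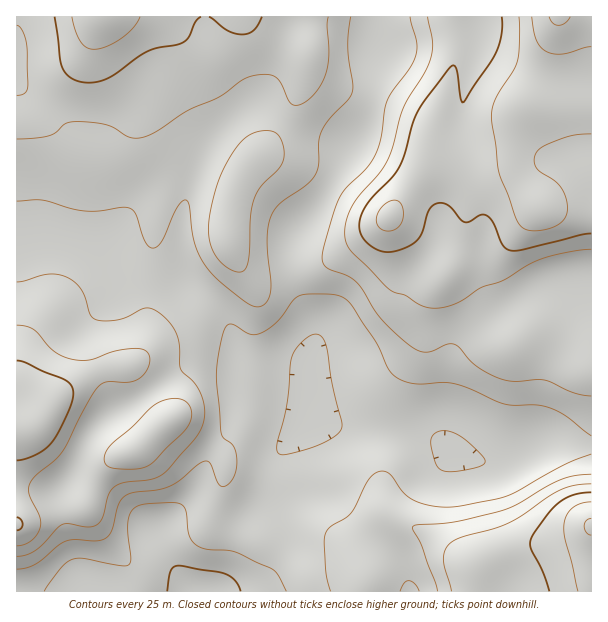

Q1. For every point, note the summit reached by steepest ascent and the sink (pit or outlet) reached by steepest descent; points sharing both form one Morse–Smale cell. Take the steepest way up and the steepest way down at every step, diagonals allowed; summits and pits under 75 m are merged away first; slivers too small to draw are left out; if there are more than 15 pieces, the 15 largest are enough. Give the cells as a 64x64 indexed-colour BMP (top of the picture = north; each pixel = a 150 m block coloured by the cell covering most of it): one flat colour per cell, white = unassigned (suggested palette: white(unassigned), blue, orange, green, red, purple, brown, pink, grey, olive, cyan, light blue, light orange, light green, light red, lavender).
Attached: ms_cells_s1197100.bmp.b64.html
<image width="64" height="64" href="data:image/bmp;base64,Qk12CAAAAAAAAHYAAAAoAAAAQAAAAEAAAAABAAQAAAAAAAAIAAATCwAAEwsAABAAAAAAAAAA////ALR3HwAOf/8ALKAsACgn1gC9Z5QAS1aMAMJ34wB/f38AIr28AM++FwDox64AeLv/AIrfmACWmP8A1bDFABERERERERERERREREQzMzMzMzMzMzMzMzMzMzMzMzMzERERERERERERREREREQzMzMzMzMzMzMzMzMzMzMzMzMRERERERERERFERERERDMzMzMzMzMzMzMzMzMzMzMzMxERERERERERFEREREREQzMzMzMzMzMzMzMzMzMzMzMzEREREREREREURERERERDMzMzMzMzMzMzMzMzMzMzMzMREREREREREUREREREREMzMzMzMzMzMzMzMzMzMzMzMxERERERERERREREREREQzMzMzMzMzMzMzMzMzMzMzMzERERERERERFERERERERDMzMzMzMzMzMzMzMzMzMzMzMRERERERERERREREREREMzMzMzMzMzMzMzMzMzMzMzMxEREREREREREUREREREMzMzMzMzMzMzMzMzMzMzMzMzERERERERERERFEREREQzMzMzMzMzMzMzMzMzMzMzMzMRERERERERERERRERERDMzMzMzMzMzMzMzMzMzMzMzMxERERERERERERFEREREMzMzMzMzMzMzMzMzMzMzMzMzERERERERERERERRERERDMzMzMzMzMzMzMzMzMzMzMzMRERERERERERERFEREREMzMzMzMzMzMzMzMyIzMzMzMxERERERERERERERREREQzMzMzMzMzMzMyIiIiIzMzMzEREREREREREREREUREREMzMzMzMzMzMyIiIiIiIiIiIRERERERERERERERFERERDMzMzMzMzMiIiIiIiIiIiIhEREREREREREREREUREREQzMiIiIiIiIiIiIiIiIiIiERERERERERERERERFEQRETIiIiIiIiIiIiIiIiIiIiIRERERERERERERERERERERIiIiIiIiIiIiIiIiIiIiIhERERERERERERERERERERESIiIiIiIiIiIiIiIiIiIiERERERERERERERERERERERIiIiIiIiIiIiIiIiIiIiIREREREREREREREREREREREiIiIiIiIiIiIiIiIiIiIhERERERERERERERERERERESIiIiIiIiIiIiIiIiIiIiERERERERERERERERERERERIiIiIiIiIiIiIiIiIiIiIREREREREREREREREREREREiIiIiIiIiIiIiIiIiIiIhERERERERERERERERERERESIiIiIiIiIiIiIiIiIiIiERERERERERERERERERERERIiIiIiIiIiIiIiIiIiIiIREREREREREREREREREREREiIiIiIiIiIiIiIiIiIiIhERERERERERERERERERERESIiIiIiIiIiIiIiIiIiIiERERERERERERERERERERESIiIiIiIiIiIiIiIiIiIiIRERERERERERERERERERERIiIiIiIiIiIiIiIiIiIiIhERERERERERERERERERERIiIiIiIiIiIiIiIiIiIiIiEREREREREREREREREREREiIiIiIiIiIiIiIiIiIiIiIRERERERERERERERERERESIiIiIiIiIiIiIiIiIiIiIhERERERERERERERERERERIiIiIiIiIiIiIiIiIiIiIiEREREREREREREREREREREiIiIiIiIiIiIiIiIiIiIiIRERERERERERERERERERESIiIiIiIiIiIiIiIiIiIiIhERERERERERERERERERERIiIiIiIiIiIiIiIiIiIiIiEREREREREREREREREREREiIiIiIiIiIiIiIiIiIiIiIRERERERERERERERERERERIiIiIiIiIiIiIiIiIiIiIhERERERERERERERERERERESIiIiIiIiIiIiIiIiIiIiEREREREREREREREREREREREiIiIiIiIiIiIiIiIiIiIRERERERERERERERERERERESIiIiIiIiIiIiIiIiIiIhEREREREREREREREREREREREiIiIiIiIiIiIiIiIiIiERERERERERERERERERERERERIiIiIiIiIiIiIiIiIiIREREREREREREREREREREREREiIiIiIiIiIiIiIiIiIhERERERERERERERERERERERERIiIiIiIiIiIiIiIiIiEREREREREREREREREREREREREiIiIiIiIiIiIiIiIiIRERERERERERERERERERERERERIiIiIiIiIiIiIiIiIhEREREREREREREREREREREREREiIiIiIiIiIiIiIiIiERERERERERERERERERERERERERIiIiIiIiIiIiIiIiIREREREREREREREREREREREREREiIiIiIiIiIiIiIiIhERERERERERERERERERERERERESIiIiIiIiIiIiIiIiEREREREREREREREREREREREREREiIiIiIiIiIiIiIiIRERERERERERERERERERERERERESIiIiIiIiIiIiIiIhERERERERERERERERERERERERERIiIiIiIiIiIiIiIiERERERERERERERERERERERERERESIiIiIiIiIiIiIiIRERERERERERERERERERERERERERIiIiIiIiIiIiIiIhEREREREREREREREREREREREREREiIiIiIiIiIiIiIiERERERERERERERERERERERERERESIiIiIiIiIiIiIiIRERERERERERERERERERERERERERIiIiIiIiIiIiIiIhERERERERERERERERERERERERERIiIiIiIiIiIiIiIi"/>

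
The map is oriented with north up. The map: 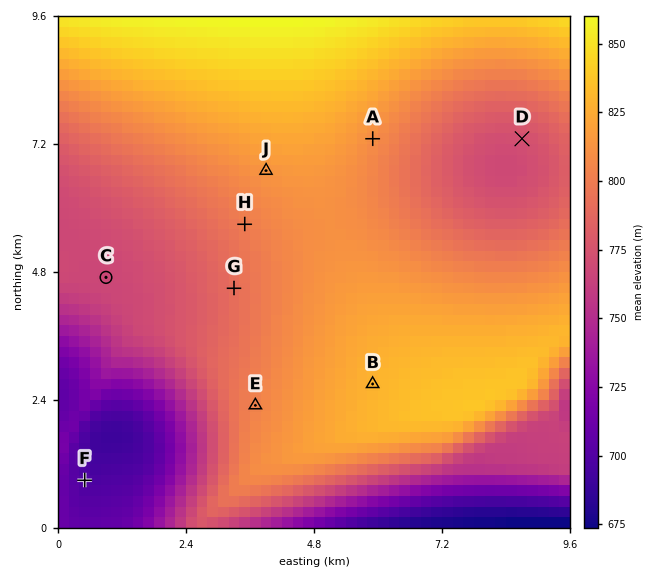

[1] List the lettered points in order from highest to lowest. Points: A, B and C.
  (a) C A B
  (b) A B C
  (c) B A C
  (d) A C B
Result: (c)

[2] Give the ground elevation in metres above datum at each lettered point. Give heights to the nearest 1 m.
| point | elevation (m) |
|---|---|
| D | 773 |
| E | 804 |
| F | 698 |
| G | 791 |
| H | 800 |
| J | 814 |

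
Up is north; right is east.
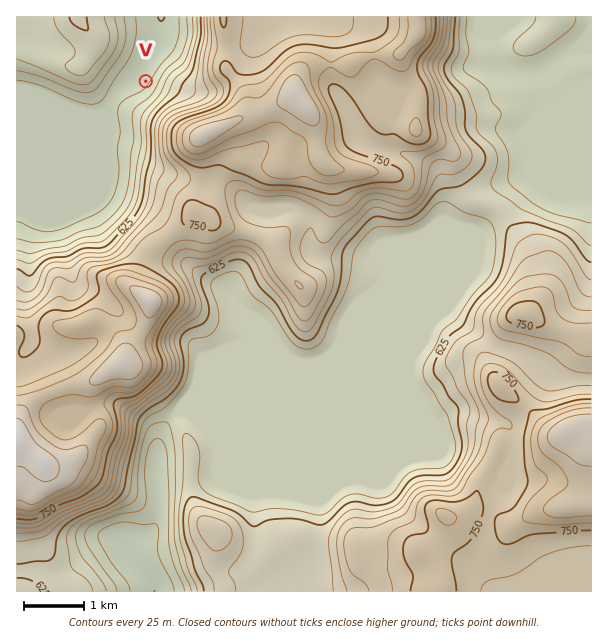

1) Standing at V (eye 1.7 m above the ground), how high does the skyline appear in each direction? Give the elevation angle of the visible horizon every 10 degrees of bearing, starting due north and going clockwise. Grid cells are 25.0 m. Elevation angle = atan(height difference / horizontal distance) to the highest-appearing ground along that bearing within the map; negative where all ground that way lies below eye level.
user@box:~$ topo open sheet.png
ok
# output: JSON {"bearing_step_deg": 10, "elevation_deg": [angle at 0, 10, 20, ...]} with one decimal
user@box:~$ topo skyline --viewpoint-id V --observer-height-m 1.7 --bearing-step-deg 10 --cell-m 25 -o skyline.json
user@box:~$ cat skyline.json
{"bearing_step_deg": 10, "elevation_deg": [-0.4, -1.0, -0.7, 0.8, 4.0, 8.2, 8.6, 9.5, 10.5, 10.1, 10.6, 11.0, 13.0, 14.7, 15.3, 14.3, 12.2, 9.2, 6.8, 5.2, 4.0, 2.8, 1.7, 0.6, 0.1, 0.8, 2.1, 3.7, 4.8, 5.2, 5.6, 5.6, 5.0, 3.5, 1.8, 0.4]}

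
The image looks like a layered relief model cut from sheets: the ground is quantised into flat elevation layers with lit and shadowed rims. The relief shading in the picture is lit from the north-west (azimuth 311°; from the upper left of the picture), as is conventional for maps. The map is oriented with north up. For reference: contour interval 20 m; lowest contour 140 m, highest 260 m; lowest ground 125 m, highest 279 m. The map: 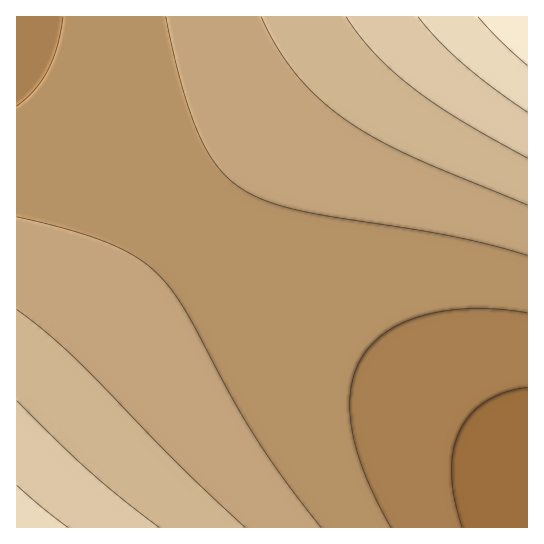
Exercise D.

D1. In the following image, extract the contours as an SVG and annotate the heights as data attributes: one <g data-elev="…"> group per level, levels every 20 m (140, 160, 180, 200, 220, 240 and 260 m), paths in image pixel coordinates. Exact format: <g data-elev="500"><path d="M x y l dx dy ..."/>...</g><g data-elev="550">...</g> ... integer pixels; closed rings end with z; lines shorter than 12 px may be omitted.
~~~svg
<g data-elev="140"><path d="M462 527l-7-28-3-25 1-23 6-20 12-17 15-13 19-9 22-5"/></g><g data-elev="160"><path d="M391 527l-15-28-11-25-8-24-5-23-2-21 1-19 5-17 7-15 11-13 15-12 17-9 20-6 23-5 25-2 27 1 26 4"/><path d="M63 17l-6 29-9 24-14 20-17 16"/></g><g data-elev="180"><path d="M321 527l-35-45-28-41-27-44-45-85-13-21-14-15-21-18-29-15-39-13-53-13"/><path d="M166 17l15 66 17 50 9 17 10 15 11 13 13 10 24 12 32 10 152 26 41 9 37 10"/></g><g data-elev="200"><path d="M245 527l-68-64-103-106-29-26-28-22"/><path d="M261 17l16 30 19 27 22 24 27 21 28 18 33 17 121 51"/></g><g data-elev="220"><path d="M159 527l-36-28-33-27-73-71"/><path d="M346 17l13 18 16 19 37 33 47 32 68 39"/></g><g data-elev="240"><path d="M68 527l-51-42"/><path d="M418 17l21 24 23 22 30 24 35 25"/></g><g data-elev="260"><path d="M478 17l22 24 27 24"/></g>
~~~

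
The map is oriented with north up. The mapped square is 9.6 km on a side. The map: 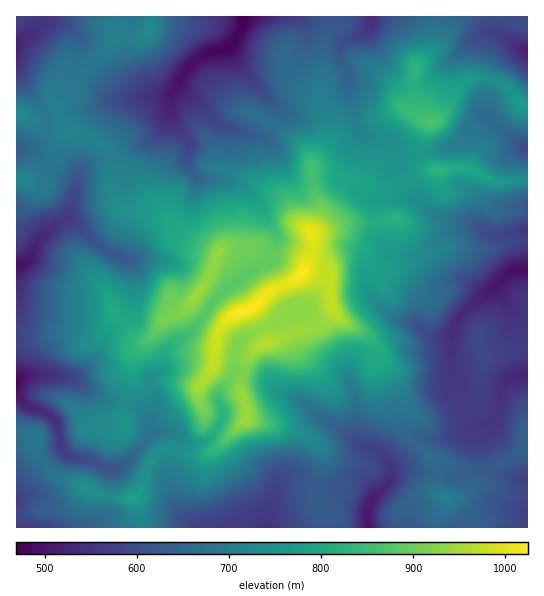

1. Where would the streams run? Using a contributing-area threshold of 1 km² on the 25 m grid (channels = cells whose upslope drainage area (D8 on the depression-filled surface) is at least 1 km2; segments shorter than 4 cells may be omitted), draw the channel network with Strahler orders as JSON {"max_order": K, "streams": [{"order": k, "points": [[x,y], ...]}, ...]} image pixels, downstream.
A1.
{"max_order": 2, "streams": [{"order": 1, "points": [[34, 527], [25, 527]]}, {"order": 1, "points": [[194, 525], [195, 526], [201, 526], [202, 527], [234, 527]]}, {"order": 1, "points": [[277, 485], [271, 503], [267, 511], [267, 517], [266, 518], [266, 527]]}, {"order": 2, "points": [[363, 446], [379, 453], [389, 462], [391, 469], [391, 477], [389, 482], [373, 498], [369, 505], [369, 507], [367, 509], [367, 526], [369, 527]]}, {"order": 2, "points": [[150, 434], [127, 461], [123, 465], [115, 469], [106, 469], [101, 465], [89, 459], [85, 459], [83, 458], [74, 458], [62, 450], [61, 447], [61, 442], [59, 441], [59, 431], [58, 430], [58, 426], [55, 421], [49, 414], [27, 406], [19, 398], [17, 393], [17, 381]]}, {"order": 1, "points": [[471, 426], [486, 426], [494, 422], [499, 411], [499, 406], [501, 405], [501, 391], [503, 385], [510, 378], [515, 375], [527, 374]]}, {"order": 1, "points": [[298, 401], [306, 405], [314, 413], [315, 413], [323, 419], [327, 421], [349, 438], [357, 443], [363, 446]]}, {"order": 1, "points": [[350, 383], [353, 389], [353, 391], [354, 393], [354, 398], [355, 399], [355, 438], [363, 446]]}, {"order": 1, "points": [[67, 378], [66, 377], [59, 377], [58, 375], [25, 375], [17, 379], [17, 381]]}, {"order": 1, "points": [[453, 369], [453, 334]]}, {"order": 2, "points": [[453, 334], [454, 329], [461, 317], [482, 295], [490, 291], [507, 274], [517, 270], [527, 270]]}, {"order": 1, "points": [[263, 327], [259, 330], [257, 330], [251, 333], [243, 338], [238, 343], [237, 350], [235, 351], [235, 361], [234, 362], [234, 369], [233, 370], [233, 373], [230, 378], [219, 390], [219, 403], [223, 411], [223, 417], [219, 426], [214, 434], [206, 442], [203, 442], [202, 443], [187, 443], [178, 434], [175, 433], [153, 433], [150, 434]]}, {"order": 1, "points": [[18, 299], [18, 293], [17, 291], [17, 265]]}, {"order": 1, "points": [[371, 294], [373, 297], [393, 317], [398, 319], [410, 321], [415, 323], [423, 331], [431, 335], [451, 335], [453, 334]]}, {"order": 1, "points": [[233, 286], [230, 289], [223, 291], [215, 299], [209, 307], [199, 322], [183, 338], [178, 341], [165, 354], [165, 357], [163, 358], [163, 365], [150, 378], [150, 387], [153, 391], [154, 398], [155, 399], [155, 410], [153, 413], [150, 419], [150, 434]]}, {"order": 1, "points": [[126, 259], [121, 257], [118, 257], [114, 254], [111, 254], [109, 251], [105, 250], [101, 246], [99, 246], [74, 221], [71, 219], [63, 219]]}, {"order": 1, "points": [[434, 241], [443, 234], [450, 231], [483, 231]]}, {"order": 2, "points": [[483, 231], [491, 235], [506, 235], [515, 231], [527, 230]]}, {"order": 2, "points": [[63, 219], [55, 225], [35, 245], [35, 247], [30, 258], [25, 263], [17, 265]]}, {"order": 1, "points": [[387, 199], [393, 199], [394, 198], [413, 198], [418, 201], [431, 214], [434, 215], [437, 215], [438, 217], [443, 217], [445, 218], [467, 218], [483, 231]]}, {"order": 1, "points": [[74, 197], [74, 201], [71, 205], [70, 211], [63, 219]]}, {"order": 1, "points": [[239, 185], [238, 183], [234, 183], [227, 181], [211, 181], [210, 179], [201, 179], [198, 178], [190, 170], [187, 166], [187, 162], [186, 161], [186, 155], [189, 151], [189, 142], [181, 133], [177, 125], [171, 119], [170, 117], [170, 106]]}, {"order": 1, "points": [[383, 139], [374, 138], [361, 131], [355, 126], [354, 123], [354, 118], [353, 117], [353, 101], [350, 94], [350, 81], [349, 79], [349, 75], [343, 67], [341, 61], [341, 46], [349, 38], [351, 38], [353, 37], [358, 37], [363, 34], [370, 27], [370, 25], [371, 23], [371, 17]]}, {"order": 1, "points": [[262, 137], [259, 135], [249, 134], [247, 133], [239, 131], [238, 130], [234, 130], [221, 125], [217, 121], [215, 121], [179, 85], [179, 82]]}, {"order": 1, "points": [[159, 131], [162, 125], [167, 119], [167, 117], [169, 115], [169, 107], [170, 106]]}, {"order": 1, "points": [[487, 114], [517, 143], [527, 147]]}, {"order": 2, "points": [[170, 106], [170, 98], [174, 91]]}, {"order": 1, "points": [[139, 99], [143, 99], [145, 98], [167, 98], [174, 91]]}, {"order": 2, "points": [[174, 91], [179, 82]]}, {"order": 1, "points": [[257, 86], [237, 66], [231, 54], [231, 42]]}, {"order": 2, "points": [[179, 82], [183, 73], [198, 58], [209, 53], [223, 50], [231, 42]]}, {"order": 2, "points": [[231, 42], [238, 35], [243, 25], [245, 17]]}, {"order": 1, "points": [[475, 38], [485, 31], [495, 31], [498, 34], [502, 35], [510, 41], [519, 49], [526, 50], [527, 51]]}, {"order": 1, "points": [[43, 23], [27, 37], [17, 43], [17, 45]]}, {"order": 1, "points": [[287, 17], [245, 17]]}]}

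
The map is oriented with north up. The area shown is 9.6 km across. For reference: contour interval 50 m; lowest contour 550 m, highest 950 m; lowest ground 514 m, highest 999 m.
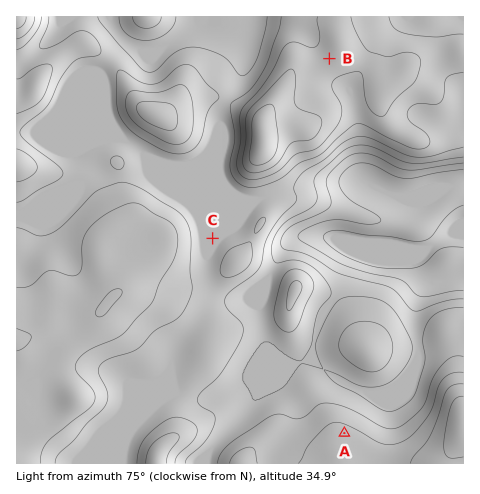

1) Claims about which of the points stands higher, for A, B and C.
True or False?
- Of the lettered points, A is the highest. False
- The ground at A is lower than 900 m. True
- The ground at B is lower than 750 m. False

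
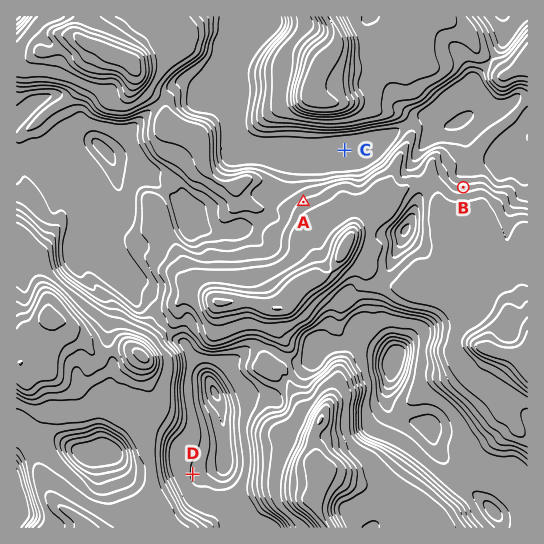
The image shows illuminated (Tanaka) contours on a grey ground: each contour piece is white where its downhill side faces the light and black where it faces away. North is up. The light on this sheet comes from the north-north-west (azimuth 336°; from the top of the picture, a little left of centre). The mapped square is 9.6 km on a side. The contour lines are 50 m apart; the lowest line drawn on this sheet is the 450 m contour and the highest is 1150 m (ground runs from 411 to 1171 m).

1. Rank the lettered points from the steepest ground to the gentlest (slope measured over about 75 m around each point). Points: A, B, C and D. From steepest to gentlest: B A D C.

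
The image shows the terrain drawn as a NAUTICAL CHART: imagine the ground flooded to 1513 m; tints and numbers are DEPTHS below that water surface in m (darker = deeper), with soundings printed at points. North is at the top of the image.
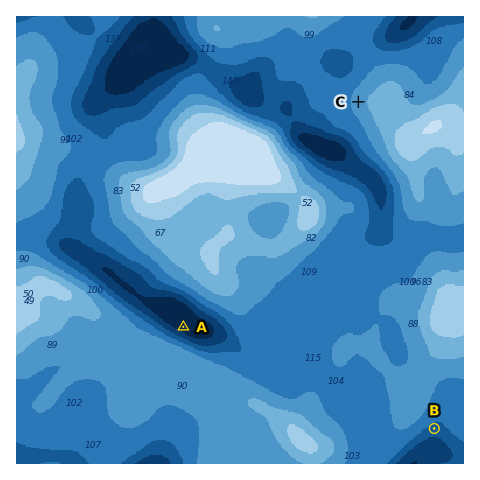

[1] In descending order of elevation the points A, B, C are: C B A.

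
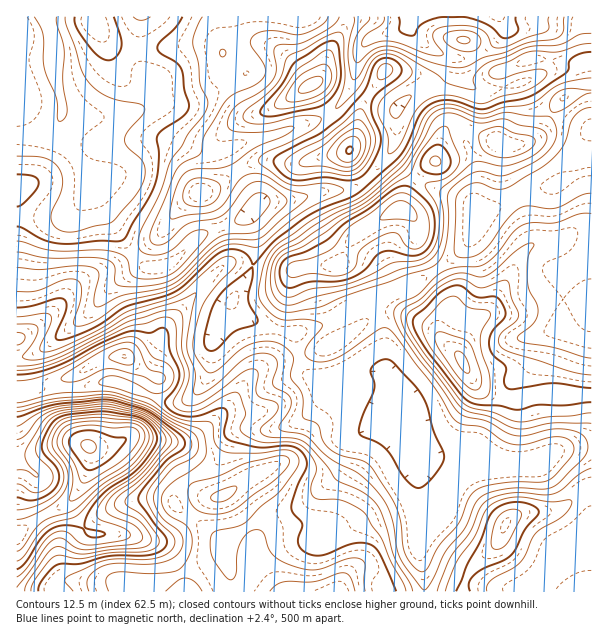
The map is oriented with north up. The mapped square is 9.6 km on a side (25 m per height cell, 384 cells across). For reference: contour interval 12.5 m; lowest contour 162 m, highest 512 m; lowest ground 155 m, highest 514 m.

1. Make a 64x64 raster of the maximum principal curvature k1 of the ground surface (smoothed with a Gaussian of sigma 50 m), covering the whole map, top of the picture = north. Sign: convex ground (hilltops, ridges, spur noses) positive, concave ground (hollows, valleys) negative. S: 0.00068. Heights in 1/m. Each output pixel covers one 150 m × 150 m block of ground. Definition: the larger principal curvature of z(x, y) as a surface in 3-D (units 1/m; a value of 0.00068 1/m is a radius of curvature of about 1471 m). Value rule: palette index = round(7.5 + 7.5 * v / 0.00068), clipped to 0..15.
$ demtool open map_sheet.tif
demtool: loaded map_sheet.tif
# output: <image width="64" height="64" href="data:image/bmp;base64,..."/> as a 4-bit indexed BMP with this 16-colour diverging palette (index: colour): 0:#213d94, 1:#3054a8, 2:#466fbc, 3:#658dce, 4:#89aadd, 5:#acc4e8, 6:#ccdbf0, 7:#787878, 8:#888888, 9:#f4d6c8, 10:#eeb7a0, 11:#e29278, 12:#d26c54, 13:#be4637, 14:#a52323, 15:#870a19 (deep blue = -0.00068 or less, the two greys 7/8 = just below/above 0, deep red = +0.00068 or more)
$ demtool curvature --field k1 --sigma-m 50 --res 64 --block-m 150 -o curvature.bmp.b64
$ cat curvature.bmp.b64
<image width="64" height="64" href="data:image/bmp;base64,Qk12CAAAAAAAAHYAAAAoAAAAQAAAAEAAAAABAAQAAAAAAAAIAAATCwAAEwsAABAAAAAAAAAAlD0hAKhUMAC8b0YAzo1lAN2qiQDoxKwA8NvMAHh4eACIiIgAyNb0AKC37gB4kuIAVGzSADdGvgAjI6UAGQqHANdFeZh3d3d3eImIh3d4iZmqqql2esuqmbynZ3d3iIiI2Gd4mHZneId4iYiHd4iZmYmauoecypiIrLh3eIiIiIj6h2eZhmd4iIiYh4h3iJmId4m7mb2nd3ibyoiIiId4iPqHeKuWZniZmZh3eIiImId3eJqqy3ZniJrMuZmIh3iI+3d5zcqZrN3bqYd3iIiId3d3iZrKZneJmbzLqYh3eIjtlmi+//////25h3eIiIh3d3eImsp3eIiIm8y5d3d4iN7HV73v///tzLmHd4iIiIh3d4iJuoh3iHeJvMl2d4iHv/2ZzKq7u6h4mYeIiIiIiZmIiImpiId3dnis25iIiIec//u6mIeLp1aJmYiIiIiImZmZmamIh3d3eavd3LuYh4m//9qId3qnVnmqqZh3iIiImYiaqIiHd3iau87u7cqIqHjP/qdmepZWirvMqHeIiIeIiJqYiId3iJqqqrurzKi3VGz/2neJhmeamavLmIiId4iImYiIh3iImZiJh3ecuahTOO/suZqHd4iIiby6mYh4iIiZh3eHiIiIiIiHZXq6mHVHztzMuph2eId3is3Lmau6mZmHd4d3iIiIiId3eKqJmGjNu7zcmGaJmYiZvf/t3KmImYiHd3d3d4iIh3d3iqvMu9yqvN26q8y6maqrz/64dneIiId3iIh3iIiId3Z5ms7u7Lu83d7//riImYeJvKhmd4iId3iIiHeImZh3Znl3it7u3M7////+yXd4h3iKqXd3d3d3eIiIdniamHZniamr3u7t3///27zdp3eIh3eJmId3d3d4iJmGaJqph3iY3e//7u7v/+t1WL3amaupiIiIiHd3d3eIm5eKu7u7uph5rMuZvMuaunVFetyZq8yph4iIh3d3d3ibu93KqquqqWeImHeLuXibuXZnvbiIm7mHeIiIiHd3d4ve7KmZmqvMmIiIiImYd4vbmHeLyoeImYd3iIiId3d3jP64iJmqu7v//ty5h2d5ve26h3i8qHh3d3d3iIiHd3i+/Zd4iJmYh6vf///ZeL7czcuYd5u6mHd4iIh3d4iHet/6mZmIiId3h3eb7//u/qi8mId3iruqmZmYiHd3eIit78iKqpmIiIi5d3ec///rh7yFZneJmqqavLmId3d3it7tt3iImZmId8qHd4ic7uyYzIVneIiZmYibzLmHd3id7sq5dmd3iIh37rh4h3ib3LrMl3d4iIiIdniay6h3id7biKuGZ3h3d4it7Id3d4rLu92od4iHeImHeIiaupis7Ll3m7iImId3iHnNyHd3eaqr3sl3iHd4mpeImHiams/buXeay8upiHiJd4vLmHeJqJq+7Id3eIirqYmId4iazbzbiaq7qZmIiIh3eKuoeImYiJz/t3d5qqy5iIh3eHiYad67qauXeIiIiId3mqmHiZiHed/7d3iavch3iYh3iIdXrduXm6d3iIiIiIiJqpiIh3dmjv+oh3m+2pmqqZiIh2iazKeKuYd3d4iIiZmru5h2d2Zp//uZib7t3e7ty6mHiJmrqHm7h3d3iJmaqqq7upd3d3ee/suqvv/szMu6qaqqqYiHeKuXd3iImZmIiJmqqqmYiIrf7bq9zMqauYeJrMy5hmZ3m6h4iIeYh3d4iIiazKmHiby7qZuZqqvLh3is7bmHd3eKqpmYh5h3d3eId4m8yXZ4qoh3iYeZq97Jd4neuYd3d4maqqmImHd3d4h3iJvchmiZdmaIiIiazv2nec65h3d4iZmJmpiYd3d3h3eIis24ial2Z4iIiJq8//yrzLmId3iJmIeJqZh3h3d3eId4vcuqqYd3eIiIiZm+/93buYd3d4iYd3iZmIiIh3d4d3ebzMu5h2ZniIiIdmne3KmpZneIiIh3d4mZmIiHd3d3d3m7zLuXVXiZh3d3d5zsmKlmZ4mIiHd4iJmZmId3h3d3eaurvLlmebqHZ5qYiu25q4dmiZh3d3iImZmYiHh3d3eJupmbzKms3bmJvbiIvuy8uYd5mHiIeIiImZiIiHd3eJqpiHis3u7v/u3vuYd8/+7cuYmpiIiIh4iIiIiIiIeImYiIh3m83M3v///Jh2fP7Kqqqqu6mIiIiIeIiIiImYiIeJmHd4iIiavN//uod53sh4q83e3KmIiIh3iIiIiZmZiImqmHiId4h4nP/Ll3jOyHi8y7zdyYd4iHeIiIiIiIiIiJq6qYh3d3eK/qmHeL7Kvu3JiJu5d3iIiHiIh3eIiHd3iazd24d3iXfvlmeJvd7+y9yXial2aIiIeIiId4iHd3d4ms7/+oipd9+lV4m83bhmrLqqu4ZoiIh4iIiIiId3d4iZmc//6qqYn9Zniau6l1aZibzeypiIiIiIiImYiIiImYiHed//26mN+3d4iZmHZ5h2ec7+2IiIiIiImYh3eImZiHZle+//uon/qZiIiImZmHd3iqqoiHiIiImYd3d3eJmHdlV6u9/aiO/t3My6q97rl3eIiIiId4mImYd4d3d4mYd2Z5upv+iJz//typh3rf/+uqmZmJh3eJmZiImZiIiZmIiJu5m/+GnO7Kh3iImqm///7czImId4mZmYmZmZiJmZmau6iK/7Z5y6h3iazcl2i8ypmqmZh3maqZiIiZmYmYiZqpd3jP+FeZh3i///6nV5mHeZiZmYiaqpiId3iIiYiImYh2d438iJh3is3Lu6hniHZ5mKqZqruqiHd3d3iZiIiIiHd2atzd25iIiIiYd4mqmZqY"/>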